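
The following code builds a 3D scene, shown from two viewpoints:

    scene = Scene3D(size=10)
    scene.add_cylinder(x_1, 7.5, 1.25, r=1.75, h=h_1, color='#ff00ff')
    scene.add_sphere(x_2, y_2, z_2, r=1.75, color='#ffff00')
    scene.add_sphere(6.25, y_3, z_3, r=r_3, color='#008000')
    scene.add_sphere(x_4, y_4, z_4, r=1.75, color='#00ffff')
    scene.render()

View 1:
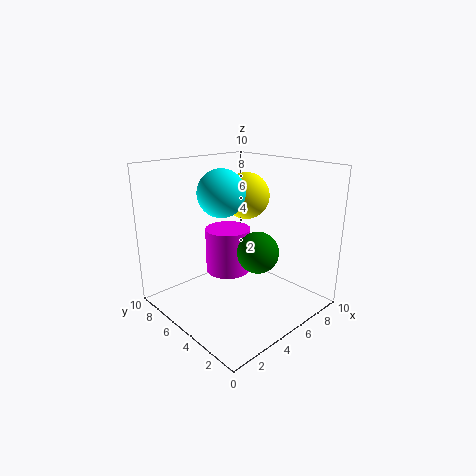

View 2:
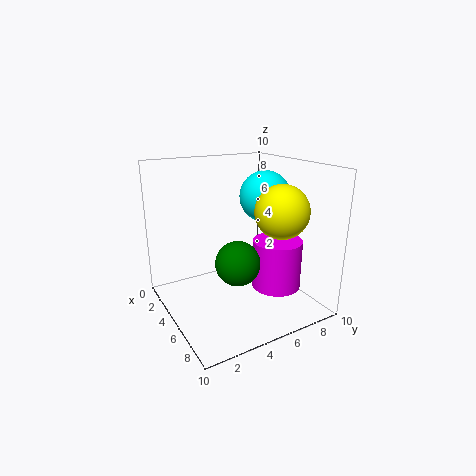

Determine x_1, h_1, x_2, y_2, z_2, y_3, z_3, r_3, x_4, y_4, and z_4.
x_1 = 6.25, h_1 = 3.5, x_2 = 7.5, y_2 = 6.75, z_2 = 7.25, y_3 = 4.25, z_3 = 3.75, r_3 = 1.5, x_4 = 5.25, y_4 = 7, z_4 = 7.75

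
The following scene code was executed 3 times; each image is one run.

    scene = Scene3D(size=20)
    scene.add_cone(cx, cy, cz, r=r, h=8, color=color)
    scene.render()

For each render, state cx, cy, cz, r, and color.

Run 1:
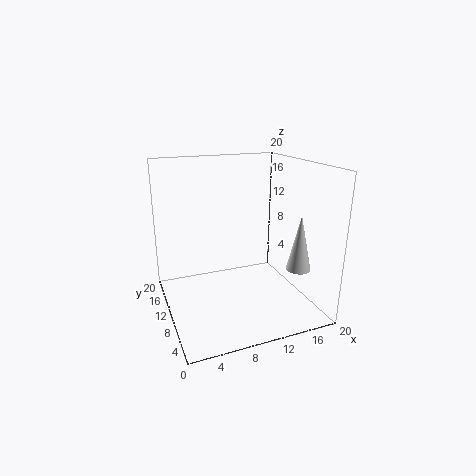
cx = 18; cy = 6.75; cz = 5.25; r = 1.75; color = 'lightgray'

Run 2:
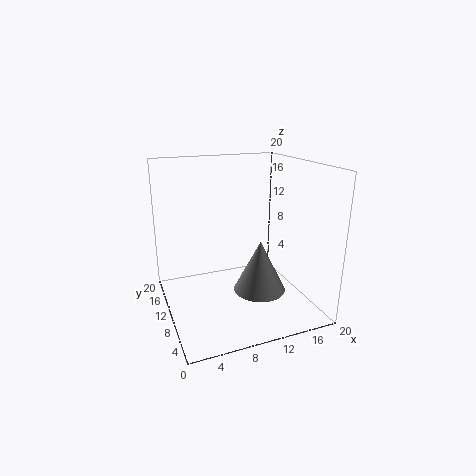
cx = 14.25; cy = 11.5; cz = 0.25; r = 4; color = 'gray'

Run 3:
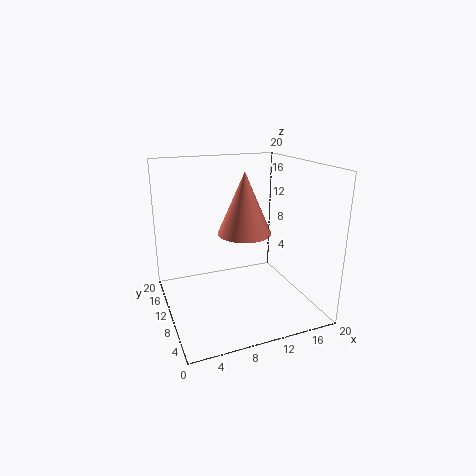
cx = 10; cy = 7.75; cz = 11.5; r = 3.5; color = 'salmon'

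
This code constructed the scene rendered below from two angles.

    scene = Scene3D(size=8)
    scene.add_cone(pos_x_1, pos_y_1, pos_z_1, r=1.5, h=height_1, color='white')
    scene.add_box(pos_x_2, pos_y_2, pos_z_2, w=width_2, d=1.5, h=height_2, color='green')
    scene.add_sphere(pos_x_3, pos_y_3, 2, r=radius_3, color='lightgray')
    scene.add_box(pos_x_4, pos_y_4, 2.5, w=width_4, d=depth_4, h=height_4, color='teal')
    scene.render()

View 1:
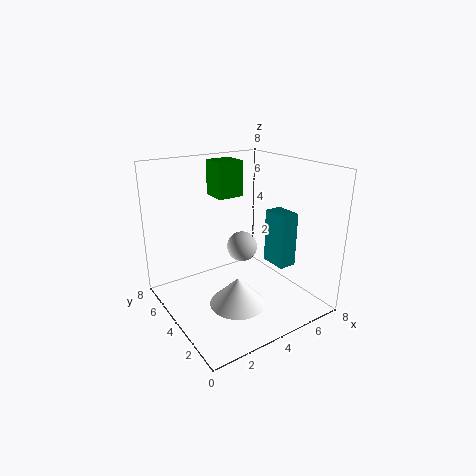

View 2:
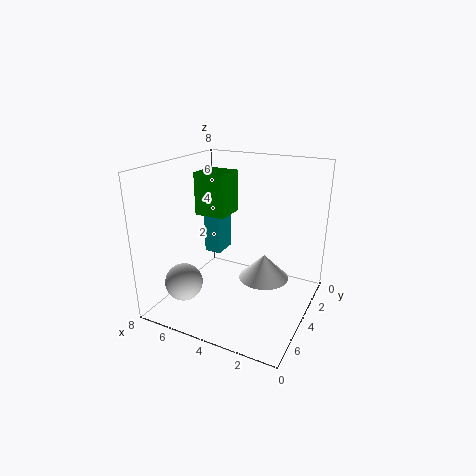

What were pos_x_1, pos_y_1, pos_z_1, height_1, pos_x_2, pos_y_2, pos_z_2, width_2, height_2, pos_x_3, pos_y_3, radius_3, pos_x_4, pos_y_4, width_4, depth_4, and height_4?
pos_x_1 = 3, pos_y_1 = 2.5, pos_z_1 = 1, height_1 = 1.5, pos_x_2 = 3.5, pos_y_2 = 5, pos_z_2 = 6, width_2 = 1.5, height_2 = 2, pos_x_3 = 6, pos_y_3 = 6.5, radius_3 = 1, pos_x_4 = 5.5, pos_y_4 = 2, width_4 = 1, depth_4 = 1.5, height_4 = 3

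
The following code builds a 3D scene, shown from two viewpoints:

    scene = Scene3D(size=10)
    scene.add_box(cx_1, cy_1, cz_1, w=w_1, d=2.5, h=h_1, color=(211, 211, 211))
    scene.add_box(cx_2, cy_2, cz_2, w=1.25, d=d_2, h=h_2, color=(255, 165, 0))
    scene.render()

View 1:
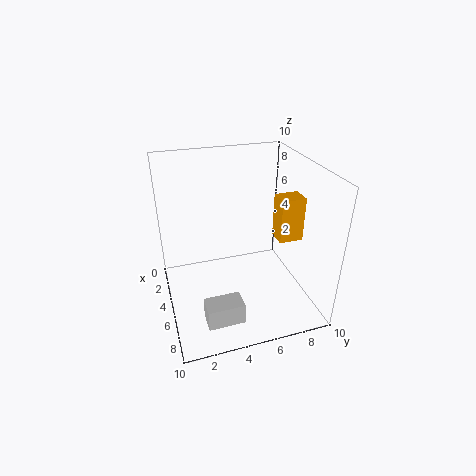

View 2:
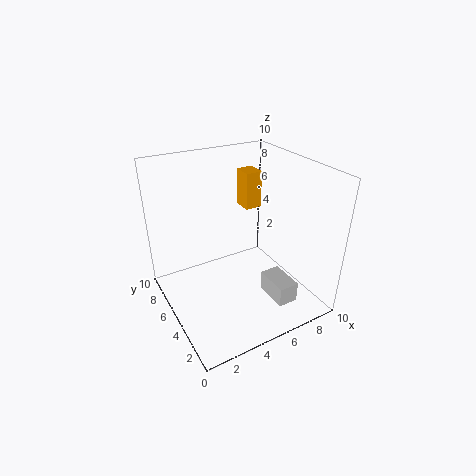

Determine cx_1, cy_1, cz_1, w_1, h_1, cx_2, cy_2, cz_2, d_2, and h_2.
cx_1 = 6.75; cy_1 = 2; cz_1 = 0.25; w_1 = 1.5; h_1 = 1.5; cx_2 = 6.75; cy_2 = 6.75; cz_2 = 6; d_2 = 1.5; h_2 = 2.75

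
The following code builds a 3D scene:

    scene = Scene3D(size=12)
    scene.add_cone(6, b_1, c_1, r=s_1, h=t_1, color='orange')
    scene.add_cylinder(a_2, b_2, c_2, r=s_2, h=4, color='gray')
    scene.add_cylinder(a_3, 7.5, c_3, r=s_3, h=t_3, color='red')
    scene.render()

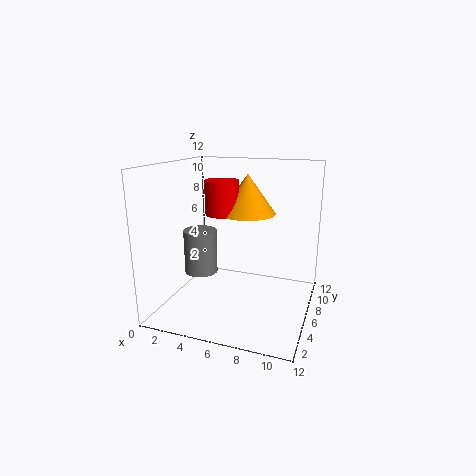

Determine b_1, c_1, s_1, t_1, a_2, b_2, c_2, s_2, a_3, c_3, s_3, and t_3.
b_1 = 8.5; c_1 = 7.5; s_1 = 2.5; t_1 = 3.5; a_2 = 2; b_2 = 7; c_2 = 2; s_2 = 1.5; a_3 = 4; c_3 = 7.5; s_3 = 1.5; t_3 = 3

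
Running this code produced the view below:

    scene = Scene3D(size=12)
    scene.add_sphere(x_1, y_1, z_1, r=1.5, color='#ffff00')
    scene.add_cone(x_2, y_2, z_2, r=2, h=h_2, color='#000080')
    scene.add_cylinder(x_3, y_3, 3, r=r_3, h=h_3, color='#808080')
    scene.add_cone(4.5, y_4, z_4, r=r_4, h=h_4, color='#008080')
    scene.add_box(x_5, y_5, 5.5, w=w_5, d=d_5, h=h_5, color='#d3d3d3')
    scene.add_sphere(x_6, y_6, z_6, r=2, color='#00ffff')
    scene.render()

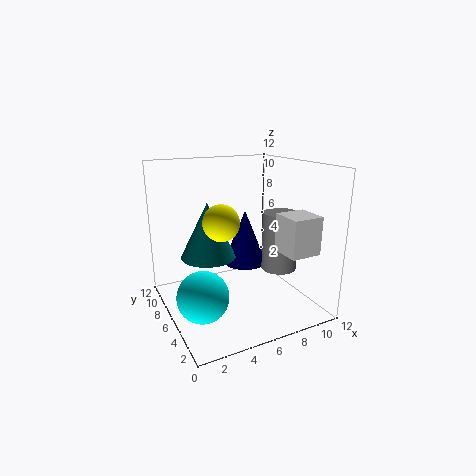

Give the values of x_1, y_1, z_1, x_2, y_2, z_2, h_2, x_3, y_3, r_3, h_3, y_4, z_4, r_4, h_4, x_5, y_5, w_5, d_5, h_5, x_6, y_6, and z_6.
x_1 = 4.5, y_1 = 6, z_1 = 7.5, x_2 = 8, y_2 = 8.5, z_2 = 2.5, h_2 = 5, x_3 = 9.5, y_3 = 5, r_3 = 1.5, h_3 = 5, y_4 = 9, z_4 = 3.5, r_4 = 2.5, h_4 = 5, x_5 = 8, y_5 = 1, w_5 = 2.5, d_5 = 2.5, h_5 = 3, x_6 = 2, y_6 = 4, z_6 = 2.5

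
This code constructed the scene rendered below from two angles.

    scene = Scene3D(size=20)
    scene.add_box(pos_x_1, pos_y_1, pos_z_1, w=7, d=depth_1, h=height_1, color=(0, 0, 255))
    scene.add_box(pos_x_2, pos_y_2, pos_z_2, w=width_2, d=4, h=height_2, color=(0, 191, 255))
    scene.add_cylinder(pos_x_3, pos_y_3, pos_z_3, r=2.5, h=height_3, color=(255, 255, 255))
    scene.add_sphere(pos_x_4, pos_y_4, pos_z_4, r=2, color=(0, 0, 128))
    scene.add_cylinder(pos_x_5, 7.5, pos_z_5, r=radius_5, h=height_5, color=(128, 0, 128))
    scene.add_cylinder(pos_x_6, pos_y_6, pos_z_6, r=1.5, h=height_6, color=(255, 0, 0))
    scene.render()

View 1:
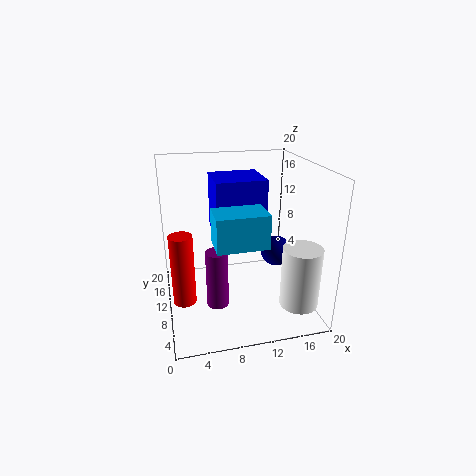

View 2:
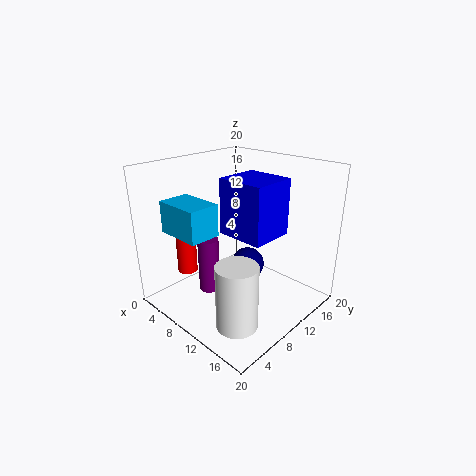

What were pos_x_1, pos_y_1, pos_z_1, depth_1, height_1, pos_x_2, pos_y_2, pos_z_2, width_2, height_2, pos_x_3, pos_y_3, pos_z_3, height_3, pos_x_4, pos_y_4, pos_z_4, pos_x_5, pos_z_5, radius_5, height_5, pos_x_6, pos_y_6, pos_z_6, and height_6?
pos_x_1 = 7
pos_y_1 = 9.5
pos_z_1 = 10
depth_1 = 6.5
height_1 = 8
pos_x_2 = 5.5
pos_y_2 = 1
pos_z_2 = 12.5
width_2 = 6
height_2 = 4
pos_x_3 = 16.5
pos_y_3 = 3
pos_z_3 = 3
height_3 = 8
pos_x_4 = 14.5
pos_y_4 = 7
pos_z_4 = 9
pos_x_5 = 6.5
pos_z_5 = 1.5
radius_5 = 1.5
height_5 = 8
pos_x_6 = 2
pos_y_6 = 7
pos_z_6 = 3
height_6 = 9.5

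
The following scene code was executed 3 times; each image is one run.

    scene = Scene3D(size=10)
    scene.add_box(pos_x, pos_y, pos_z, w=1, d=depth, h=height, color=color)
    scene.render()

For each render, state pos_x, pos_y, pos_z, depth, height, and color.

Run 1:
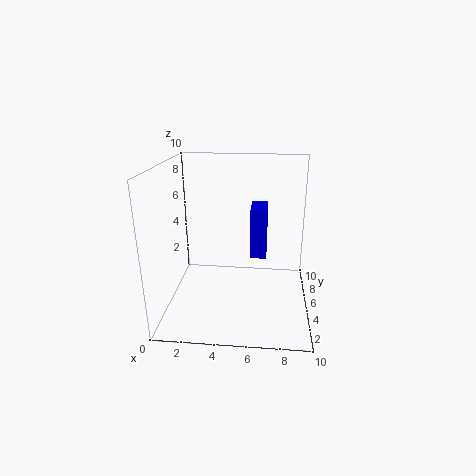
pos_x = 6, pos_y = 2, pos_z = 5, depth = 2, height = 3, color = 'blue'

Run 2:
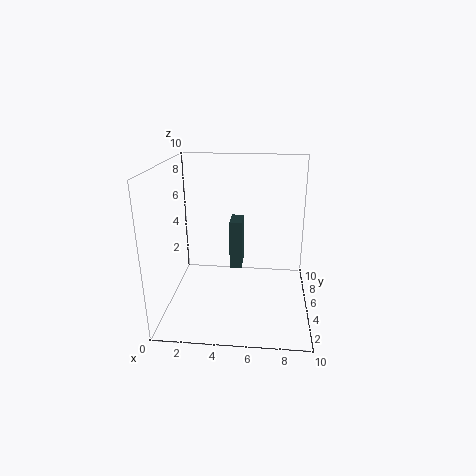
pos_x = 4, pos_y = 8, pos_z = 1, depth = 2, height = 4, color = 'darkslategray'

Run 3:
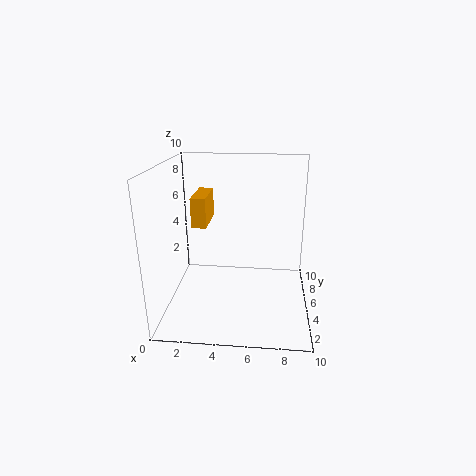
pos_x = 2, pos_y = 4, pos_z = 6, depth = 3, height = 2, color = 'orange'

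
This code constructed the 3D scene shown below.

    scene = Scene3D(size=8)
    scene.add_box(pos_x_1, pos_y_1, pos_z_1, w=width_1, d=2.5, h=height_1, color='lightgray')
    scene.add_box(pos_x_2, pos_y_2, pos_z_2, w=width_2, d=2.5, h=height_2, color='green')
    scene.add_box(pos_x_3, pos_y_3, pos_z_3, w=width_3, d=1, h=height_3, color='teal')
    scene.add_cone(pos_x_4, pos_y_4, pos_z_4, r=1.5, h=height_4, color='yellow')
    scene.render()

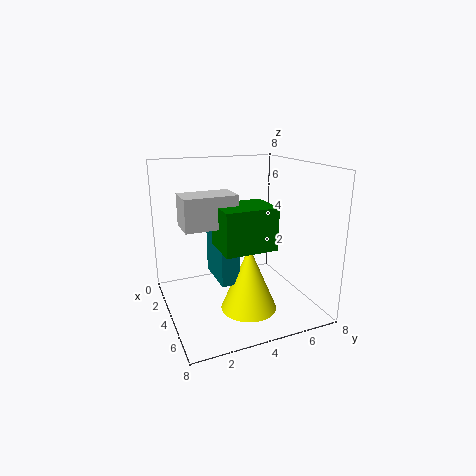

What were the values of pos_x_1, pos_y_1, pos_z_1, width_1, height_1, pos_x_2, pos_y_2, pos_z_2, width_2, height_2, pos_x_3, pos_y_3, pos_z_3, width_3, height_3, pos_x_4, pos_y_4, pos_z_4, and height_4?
pos_x_1 = 5
pos_y_1 = 0.5
pos_z_1 = 5.5
width_1 = 1.5
height_1 = 1.5
pos_x_2 = 5.5
pos_y_2 = 2
pos_z_2 = 4.5
width_2 = 2
height_2 = 2
pos_x_3 = 3
pos_y_3 = 2.5
pos_z_3 = 2
width_3 = 2.5
height_3 = 3
pos_x_4 = 5.5
pos_y_4 = 4
pos_z_4 = 0.5
height_4 = 3.5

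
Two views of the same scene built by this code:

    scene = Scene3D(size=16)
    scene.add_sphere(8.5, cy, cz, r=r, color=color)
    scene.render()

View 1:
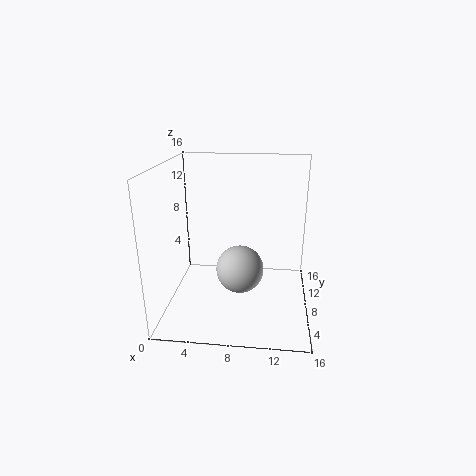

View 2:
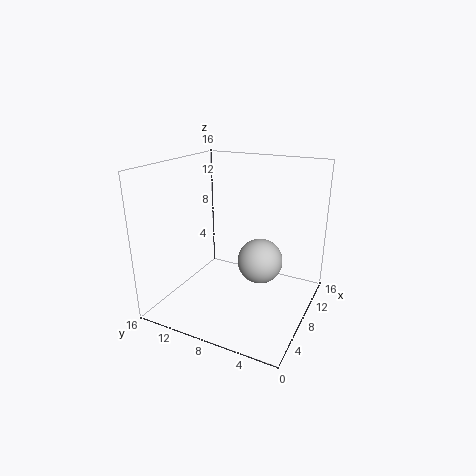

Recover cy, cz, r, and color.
cy = 5.5; cz = 5.5; r = 2.5; color = 'lightgray'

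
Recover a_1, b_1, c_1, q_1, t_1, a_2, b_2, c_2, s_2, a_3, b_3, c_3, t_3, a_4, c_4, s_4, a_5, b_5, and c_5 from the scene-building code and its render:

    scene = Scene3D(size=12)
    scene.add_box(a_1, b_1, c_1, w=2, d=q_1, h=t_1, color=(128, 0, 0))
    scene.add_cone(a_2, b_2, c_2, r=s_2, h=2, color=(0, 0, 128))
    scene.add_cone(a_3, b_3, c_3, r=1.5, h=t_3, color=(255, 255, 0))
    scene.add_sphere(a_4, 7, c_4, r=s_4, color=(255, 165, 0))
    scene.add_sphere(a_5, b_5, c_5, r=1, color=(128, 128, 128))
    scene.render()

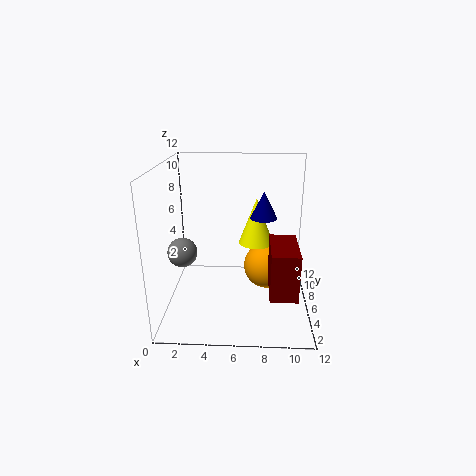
a_1 = 8.5, b_1 = 0.5, c_1 = 3.5, q_1 = 4, t_1 = 3.5, a_2 = 8, b_2 = 4, c_2 = 8.5, s_2 = 1, a_3 = 7.5, b_3 = 7.5, c_3 = 5, t_3 = 4, a_4 = 8.5, c_4 = 3, s_4 = 2, a_5 = 2.5, b_5 = 1, c_5 = 7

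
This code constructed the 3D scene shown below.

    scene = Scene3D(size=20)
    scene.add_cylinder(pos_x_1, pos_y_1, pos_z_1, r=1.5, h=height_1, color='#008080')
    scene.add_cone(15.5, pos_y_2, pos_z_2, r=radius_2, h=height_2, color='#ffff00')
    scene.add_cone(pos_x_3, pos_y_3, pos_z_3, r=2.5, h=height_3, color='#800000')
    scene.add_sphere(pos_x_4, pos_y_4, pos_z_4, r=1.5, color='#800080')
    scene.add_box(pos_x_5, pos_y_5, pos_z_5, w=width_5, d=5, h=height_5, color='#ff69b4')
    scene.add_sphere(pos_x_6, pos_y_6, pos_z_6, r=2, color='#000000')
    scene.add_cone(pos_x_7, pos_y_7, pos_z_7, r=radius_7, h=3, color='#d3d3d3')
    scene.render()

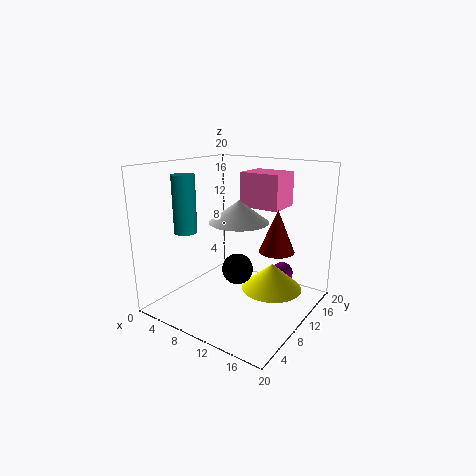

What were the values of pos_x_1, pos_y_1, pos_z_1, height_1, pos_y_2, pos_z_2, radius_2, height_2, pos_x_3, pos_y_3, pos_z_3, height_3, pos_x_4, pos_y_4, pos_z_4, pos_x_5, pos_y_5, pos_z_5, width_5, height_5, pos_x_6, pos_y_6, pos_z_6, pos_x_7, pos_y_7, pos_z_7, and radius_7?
pos_x_1 = 5.5; pos_y_1 = 4.5; pos_z_1 = 11.5; height_1 = 7.5; pos_y_2 = 10; pos_z_2 = 4; radius_2 = 4; height_2 = 3.5; pos_x_3 = 14.5; pos_y_3 = 13; pos_z_3 = 8; height_3 = 6; pos_x_4 = 15.5; pos_y_4 = 13; pos_z_4 = 5; pos_x_5 = 8; pos_y_5 = 13.5; pos_z_5 = 13.5; width_5 = 6; height_5 = 5; pos_x_6 = 12; pos_y_6 = 7; pos_z_6 = 7; pos_x_7 = 10.5; pos_y_7 = 9.5; pos_z_7 = 12.5; radius_7 = 4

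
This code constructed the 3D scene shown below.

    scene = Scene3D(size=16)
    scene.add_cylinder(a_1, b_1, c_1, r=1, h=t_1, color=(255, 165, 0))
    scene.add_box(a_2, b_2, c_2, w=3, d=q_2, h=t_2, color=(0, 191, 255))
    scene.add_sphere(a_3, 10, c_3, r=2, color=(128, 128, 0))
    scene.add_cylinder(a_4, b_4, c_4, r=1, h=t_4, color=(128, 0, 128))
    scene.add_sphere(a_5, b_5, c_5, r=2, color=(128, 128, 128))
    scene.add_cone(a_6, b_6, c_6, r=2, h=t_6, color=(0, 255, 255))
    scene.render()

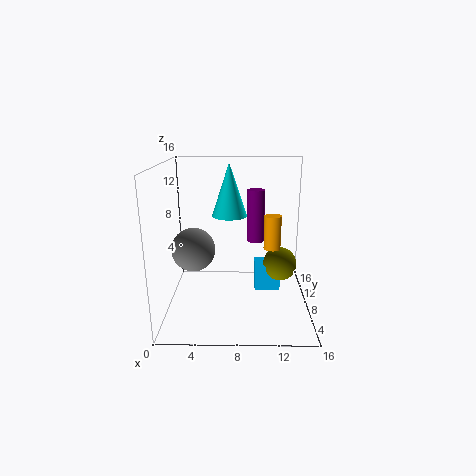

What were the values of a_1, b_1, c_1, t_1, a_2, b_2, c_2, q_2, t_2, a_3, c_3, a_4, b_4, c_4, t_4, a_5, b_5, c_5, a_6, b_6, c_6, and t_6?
a_1 = 12
b_1 = 10
c_1 = 6
t_1 = 4
a_2 = 10
b_2 = 9
c_2 = 1
q_2 = 3
t_2 = 3
a_3 = 13
c_3 = 4
a_4 = 10
b_4 = 10
c_4 = 7
t_4 = 6
a_5 = 4
b_5 = 2
c_5 = 9
a_6 = 7
b_6 = 10
c_6 = 10
t_6 = 6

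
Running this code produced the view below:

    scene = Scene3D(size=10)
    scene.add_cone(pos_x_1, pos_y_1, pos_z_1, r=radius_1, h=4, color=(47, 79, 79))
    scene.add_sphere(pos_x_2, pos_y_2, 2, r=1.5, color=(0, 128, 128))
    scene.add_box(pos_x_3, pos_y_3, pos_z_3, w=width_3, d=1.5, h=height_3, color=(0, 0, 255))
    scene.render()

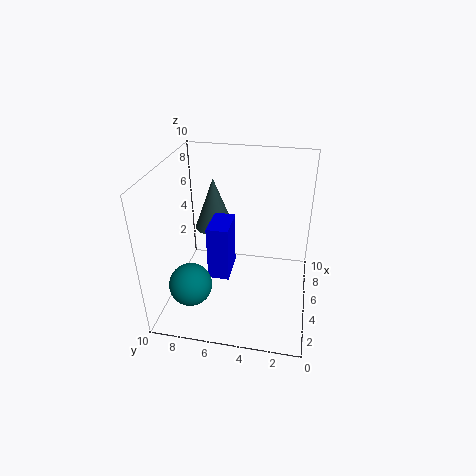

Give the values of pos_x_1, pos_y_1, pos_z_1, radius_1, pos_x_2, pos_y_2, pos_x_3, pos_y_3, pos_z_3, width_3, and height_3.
pos_x_1 = 8
pos_y_1 = 7.5
pos_z_1 = 4
radius_1 = 1.5
pos_x_2 = 3
pos_y_2 = 8
pos_x_3 = 4
pos_y_3 = 5.5
pos_z_3 = 2
width_3 = 2.5
height_3 = 4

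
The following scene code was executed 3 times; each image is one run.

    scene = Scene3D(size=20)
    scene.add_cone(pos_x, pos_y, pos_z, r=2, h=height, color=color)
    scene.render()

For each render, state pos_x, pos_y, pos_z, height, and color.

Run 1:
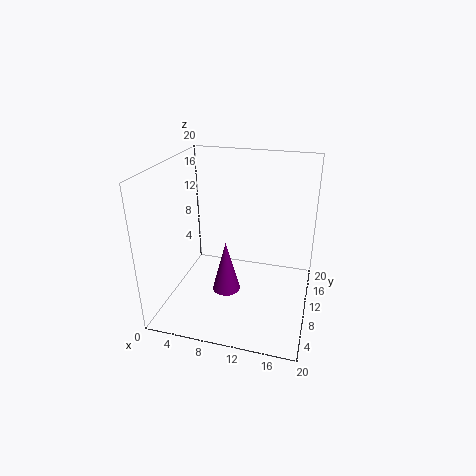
pos_x = 8.5; pos_y = 9; pos_z = 2; height = 7.5; color = 'purple'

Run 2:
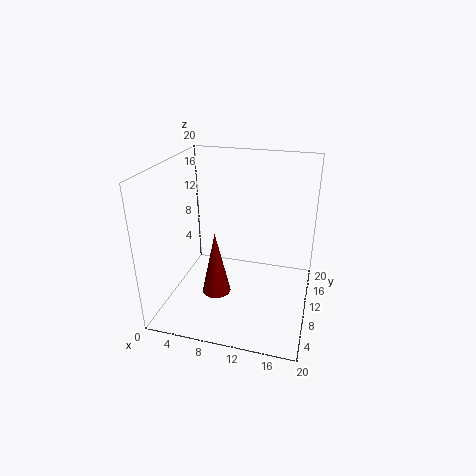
pos_x = 7.5; pos_y = 7.5; pos_z = 2.5; height = 9; color = 'maroon'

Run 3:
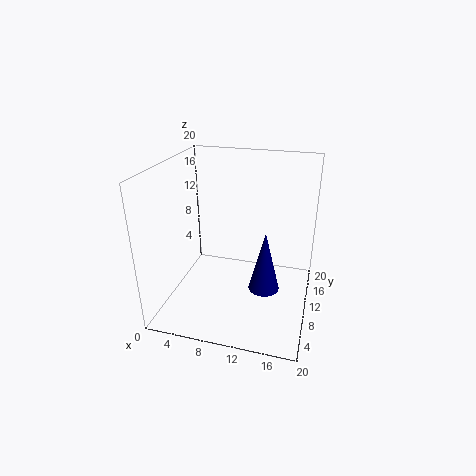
pos_x = 14.5; pos_y = 6.5; pos_z = 5; height = 8; color = 'navy'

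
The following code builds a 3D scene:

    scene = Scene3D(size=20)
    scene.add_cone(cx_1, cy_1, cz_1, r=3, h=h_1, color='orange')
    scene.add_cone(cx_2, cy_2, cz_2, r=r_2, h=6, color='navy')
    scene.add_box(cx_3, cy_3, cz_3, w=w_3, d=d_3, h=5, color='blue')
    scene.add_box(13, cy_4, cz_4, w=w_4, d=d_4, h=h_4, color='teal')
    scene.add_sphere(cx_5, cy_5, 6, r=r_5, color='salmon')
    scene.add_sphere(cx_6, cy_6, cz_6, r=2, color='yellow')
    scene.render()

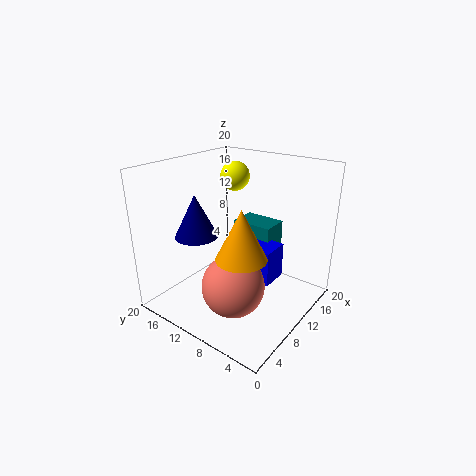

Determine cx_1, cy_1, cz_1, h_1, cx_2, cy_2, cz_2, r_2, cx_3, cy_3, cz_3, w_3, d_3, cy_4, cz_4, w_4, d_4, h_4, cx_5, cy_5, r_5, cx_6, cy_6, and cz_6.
cx_1 = 4; cy_1 = 5; cz_1 = 11; h_1 = 6; cx_2 = 7; cy_2 = 15; cz_2 = 10; r_2 = 3; cx_3 = 10; cy_3 = 5; cz_3 = 4; w_3 = 4; d_3 = 6; cy_4 = 7; cz_4 = 6; w_4 = 4; d_4 = 6; h_4 = 5; cx_5 = 5; cy_5 = 7; r_5 = 4; cx_6 = 12; cy_6 = 12; cz_6 = 18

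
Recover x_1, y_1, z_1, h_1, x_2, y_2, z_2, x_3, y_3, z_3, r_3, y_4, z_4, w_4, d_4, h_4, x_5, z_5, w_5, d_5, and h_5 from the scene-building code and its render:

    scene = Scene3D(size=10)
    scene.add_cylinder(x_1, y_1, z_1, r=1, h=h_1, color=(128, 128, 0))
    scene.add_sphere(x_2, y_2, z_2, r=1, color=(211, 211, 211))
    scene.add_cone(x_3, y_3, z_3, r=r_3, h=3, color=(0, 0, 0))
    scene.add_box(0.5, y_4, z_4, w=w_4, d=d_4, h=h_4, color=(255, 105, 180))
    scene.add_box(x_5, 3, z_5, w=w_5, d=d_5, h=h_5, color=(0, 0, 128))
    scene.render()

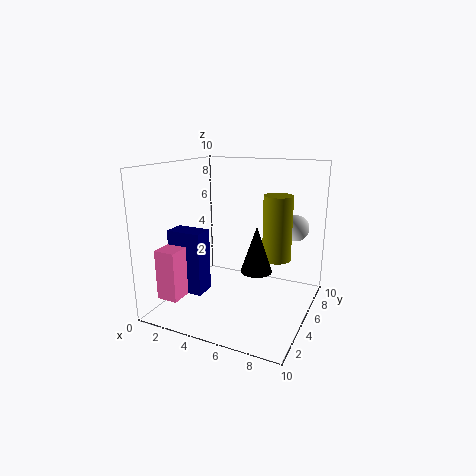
x_1 = 7.5; y_1 = 6; z_1 = 3.5; h_1 = 4.5; x_2 = 8; y_2 = 9; z_2 = 5; x_3 = 7; y_3 = 3.5; z_3 = 3.5; r_3 = 1; y_4 = 1.5; z_4 = 1; w_4 = 1.5; d_4 = 1.5; h_4 = 3.5; x_5 = 0.5; z_5 = 1; w_5 = 2.5; d_5 = 1.5; h_5 = 4.5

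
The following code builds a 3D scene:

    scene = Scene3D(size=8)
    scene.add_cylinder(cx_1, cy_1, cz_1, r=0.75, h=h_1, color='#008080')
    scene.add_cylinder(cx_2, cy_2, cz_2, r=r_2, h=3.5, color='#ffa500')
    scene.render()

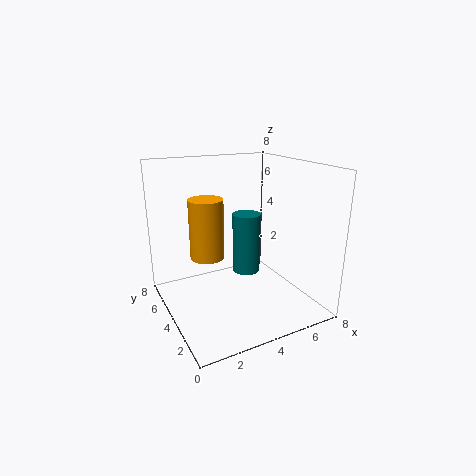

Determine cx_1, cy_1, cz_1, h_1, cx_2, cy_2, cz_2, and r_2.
cx_1 = 4.25, cy_1 = 3.5, cz_1 = 2.25, h_1 = 3.25, cx_2 = 2.75, cy_2 = 5.5, cz_2 = 2.5, r_2 = 1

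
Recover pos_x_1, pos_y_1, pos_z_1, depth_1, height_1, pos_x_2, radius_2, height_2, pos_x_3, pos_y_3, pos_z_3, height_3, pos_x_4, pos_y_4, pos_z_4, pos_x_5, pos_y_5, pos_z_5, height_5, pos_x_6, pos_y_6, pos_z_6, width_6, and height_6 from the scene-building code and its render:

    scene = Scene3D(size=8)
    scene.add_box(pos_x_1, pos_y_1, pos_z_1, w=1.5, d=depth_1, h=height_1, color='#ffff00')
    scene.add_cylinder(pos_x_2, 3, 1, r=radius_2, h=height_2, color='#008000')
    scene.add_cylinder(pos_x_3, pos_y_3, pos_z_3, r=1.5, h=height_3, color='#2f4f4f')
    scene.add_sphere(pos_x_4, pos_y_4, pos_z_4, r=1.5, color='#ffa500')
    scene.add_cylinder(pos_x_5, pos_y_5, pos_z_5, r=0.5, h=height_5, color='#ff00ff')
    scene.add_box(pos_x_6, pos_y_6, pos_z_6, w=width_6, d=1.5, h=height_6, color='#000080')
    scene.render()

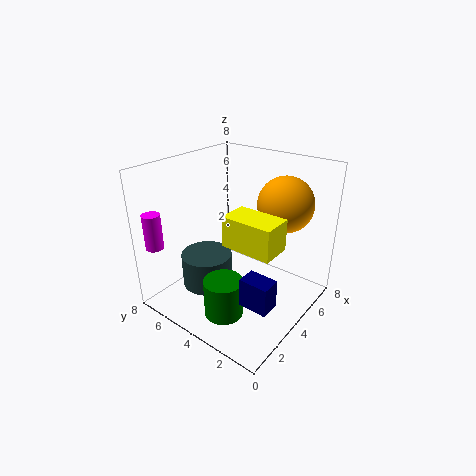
pos_x_1 = 1.5; pos_y_1 = 0.5; pos_z_1 = 5; depth_1 = 2.5; height_1 = 1.5; pos_x_2 = 1.5; radius_2 = 1; height_2 = 2; pos_x_3 = 3.5; pos_y_3 = 6; pos_z_3 = 0.5; height_3 = 2; pos_x_4 = 5.5; pos_y_4 = 2; pos_z_4 = 6; pos_x_5 = 1; pos_y_5 = 7.5; pos_z_5 = 3.5; height_5 = 2; pos_x_6 = 1.5; pos_y_6 = 0.5; pos_z_6 = 2; width_6 = 1; height_6 = 1.5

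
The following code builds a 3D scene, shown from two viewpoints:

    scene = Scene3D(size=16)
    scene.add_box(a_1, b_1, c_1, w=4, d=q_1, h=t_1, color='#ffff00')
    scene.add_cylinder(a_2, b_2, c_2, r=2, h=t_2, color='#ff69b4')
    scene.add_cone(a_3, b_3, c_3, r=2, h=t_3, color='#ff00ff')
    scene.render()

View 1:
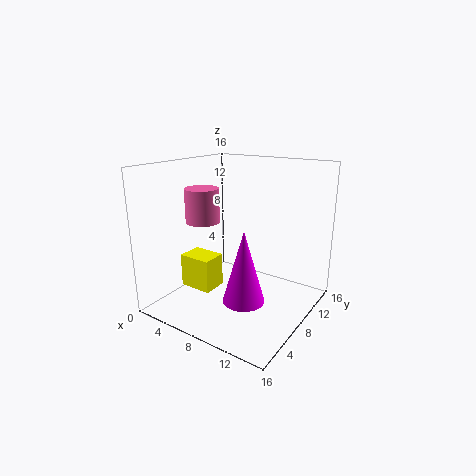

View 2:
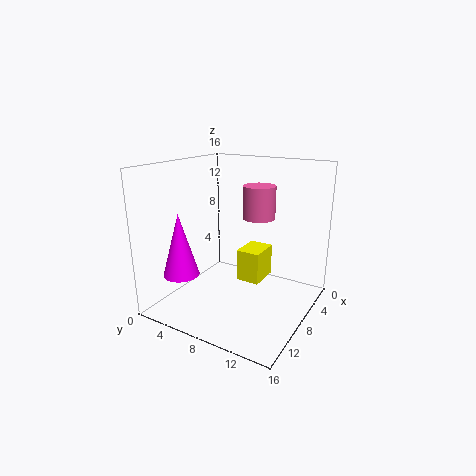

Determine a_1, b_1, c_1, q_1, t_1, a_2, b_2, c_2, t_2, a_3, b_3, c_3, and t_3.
a_1 = 1; b_1 = 6; c_1 = 1; q_1 = 3; t_1 = 4; a_2 = 3; b_2 = 8; c_2 = 9; t_2 = 4; a_3 = 12; b_3 = 3; c_3 = 4; t_3 = 7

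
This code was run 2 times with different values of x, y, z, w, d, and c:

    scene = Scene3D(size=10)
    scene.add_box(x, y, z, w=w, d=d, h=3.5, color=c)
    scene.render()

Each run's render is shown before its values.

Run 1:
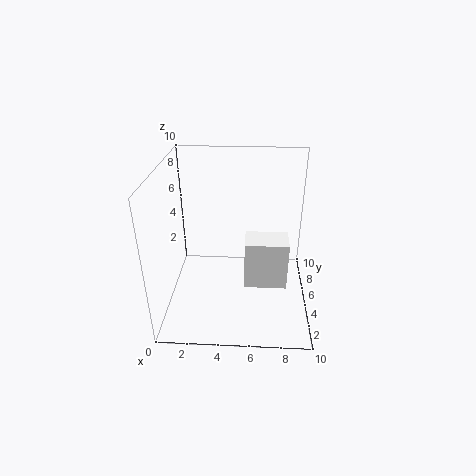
x = 5.5
y = 4
z = 1.5
w = 3
d = 2
c = 'white'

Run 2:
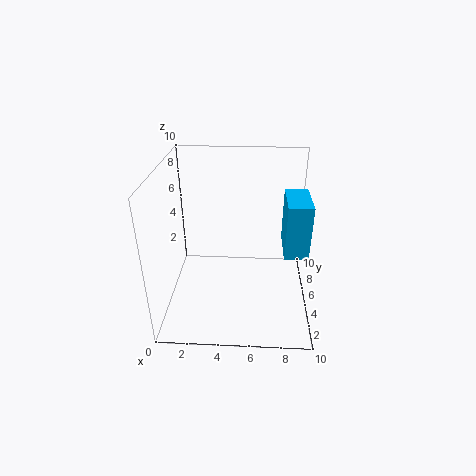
x = 8
y = 2.5
z = 5
w = 1.5
d = 3
c = 'deepskyblue'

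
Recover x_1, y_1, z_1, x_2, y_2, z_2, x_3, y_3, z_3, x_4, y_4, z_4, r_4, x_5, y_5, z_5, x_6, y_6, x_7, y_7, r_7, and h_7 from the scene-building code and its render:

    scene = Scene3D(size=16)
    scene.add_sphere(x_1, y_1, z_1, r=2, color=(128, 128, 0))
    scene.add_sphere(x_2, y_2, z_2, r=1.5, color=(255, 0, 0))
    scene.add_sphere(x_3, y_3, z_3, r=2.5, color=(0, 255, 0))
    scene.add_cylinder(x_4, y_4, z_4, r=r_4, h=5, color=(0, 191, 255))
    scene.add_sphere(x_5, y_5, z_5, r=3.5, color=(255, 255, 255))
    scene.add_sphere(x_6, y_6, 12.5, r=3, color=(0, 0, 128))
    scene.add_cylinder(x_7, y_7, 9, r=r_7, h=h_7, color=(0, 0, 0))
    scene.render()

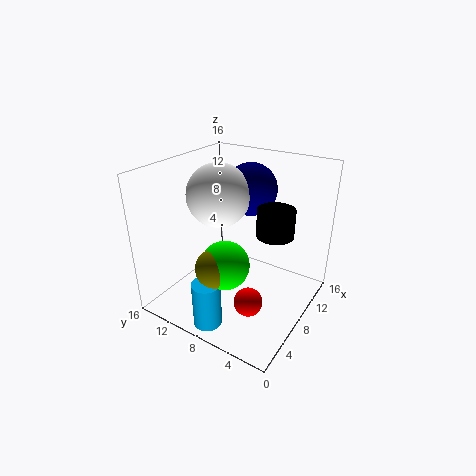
x_1 = 3; y_1 = 7.5; z_1 = 7; x_2 = 4.5; y_2 = 4.5; z_2 = 3; x_3 = 4; y_3 = 7; z_3 = 7; x_4 = 2; y_4 = 8; z_4 = 0.5; r_4 = 1.5; x_5 = 8; y_5 = 10.5; z_5 = 12.5; x_6 = 11.5; y_6 = 8.5; x_7 = 9; y_7 = 4; r_7 = 2; h_7 = 3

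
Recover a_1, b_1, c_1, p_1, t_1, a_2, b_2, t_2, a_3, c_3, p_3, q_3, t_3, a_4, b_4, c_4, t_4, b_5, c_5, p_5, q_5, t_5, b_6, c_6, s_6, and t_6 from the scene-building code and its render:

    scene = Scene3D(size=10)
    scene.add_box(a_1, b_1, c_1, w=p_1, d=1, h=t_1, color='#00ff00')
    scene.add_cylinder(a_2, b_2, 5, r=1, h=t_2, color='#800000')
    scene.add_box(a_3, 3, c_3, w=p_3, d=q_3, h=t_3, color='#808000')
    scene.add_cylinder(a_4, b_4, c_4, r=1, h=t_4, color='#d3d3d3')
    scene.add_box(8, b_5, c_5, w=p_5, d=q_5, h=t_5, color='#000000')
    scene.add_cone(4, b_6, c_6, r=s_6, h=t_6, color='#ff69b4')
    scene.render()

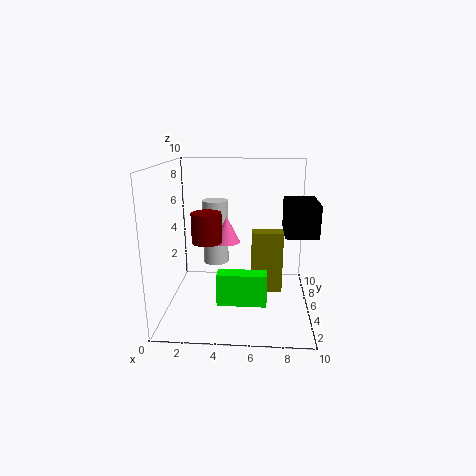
a_1 = 4; b_1 = 1; c_1 = 2; p_1 = 3; t_1 = 2; a_2 = 3; b_2 = 4; t_2 = 2; a_3 = 6; c_3 = 2; p_3 = 2; q_3 = 1; t_3 = 4; a_4 = 3; b_4 = 8; c_4 = 2; t_4 = 5; b_5 = 2; c_5 = 6; p_5 = 2; q_5 = 3; t_5 = 2; b_6 = 7; c_6 = 4; s_6 = 1; t_6 = 2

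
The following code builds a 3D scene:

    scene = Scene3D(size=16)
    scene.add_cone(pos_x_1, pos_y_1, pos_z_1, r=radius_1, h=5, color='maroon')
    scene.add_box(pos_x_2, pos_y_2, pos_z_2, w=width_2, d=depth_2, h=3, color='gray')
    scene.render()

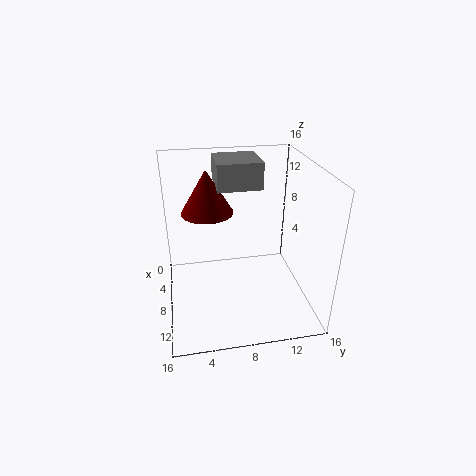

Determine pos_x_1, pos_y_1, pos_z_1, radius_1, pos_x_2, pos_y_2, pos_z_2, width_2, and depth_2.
pos_x_1 = 5; pos_y_1 = 5; pos_z_1 = 10; radius_1 = 3; pos_x_2 = 2; pos_y_2 = 6; pos_z_2 = 13; width_2 = 5; depth_2 = 5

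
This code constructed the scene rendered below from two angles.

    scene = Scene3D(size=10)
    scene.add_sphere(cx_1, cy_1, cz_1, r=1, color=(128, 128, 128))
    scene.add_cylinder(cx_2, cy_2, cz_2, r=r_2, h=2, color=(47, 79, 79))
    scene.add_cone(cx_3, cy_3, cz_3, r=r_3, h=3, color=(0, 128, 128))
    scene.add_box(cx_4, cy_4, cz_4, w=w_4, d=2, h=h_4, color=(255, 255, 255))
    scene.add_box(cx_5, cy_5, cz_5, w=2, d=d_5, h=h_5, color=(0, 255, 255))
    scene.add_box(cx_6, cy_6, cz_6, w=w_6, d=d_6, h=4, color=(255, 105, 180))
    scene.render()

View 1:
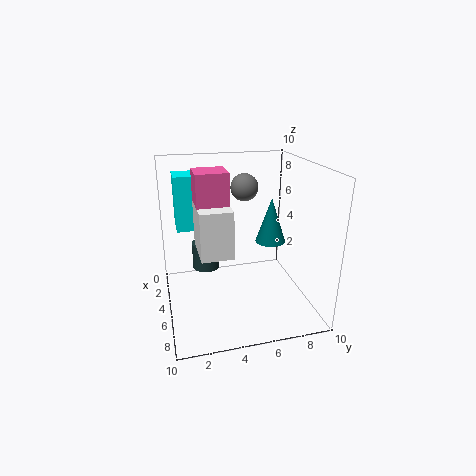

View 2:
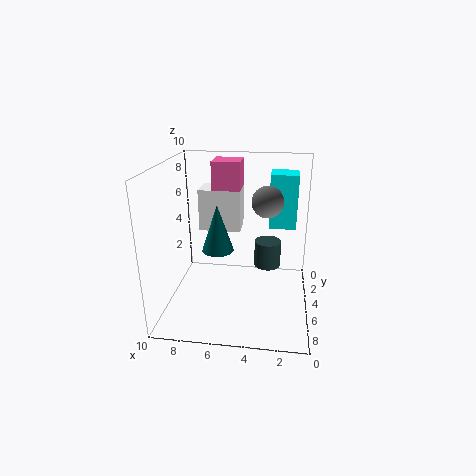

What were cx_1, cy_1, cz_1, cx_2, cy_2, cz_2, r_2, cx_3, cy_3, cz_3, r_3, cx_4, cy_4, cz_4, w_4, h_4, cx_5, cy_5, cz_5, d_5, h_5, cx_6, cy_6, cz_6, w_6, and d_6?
cx_1 = 3, cy_1 = 6, cz_1 = 8, cx_2 = 3, cy_2 = 3, cz_2 = 2, r_2 = 1, cx_3 = 6, cy_3 = 7, cz_3 = 5, r_3 = 1, cx_4 = 5, cy_4 = 2, cz_4 = 5, w_4 = 3, h_4 = 3, cx_5 = 1, cy_5 = 1, cz_5 = 5, d_5 = 2, h_5 = 4, cx_6 = 5, cy_6 = 2, cz_6 = 6, w_6 = 2, d_6 = 2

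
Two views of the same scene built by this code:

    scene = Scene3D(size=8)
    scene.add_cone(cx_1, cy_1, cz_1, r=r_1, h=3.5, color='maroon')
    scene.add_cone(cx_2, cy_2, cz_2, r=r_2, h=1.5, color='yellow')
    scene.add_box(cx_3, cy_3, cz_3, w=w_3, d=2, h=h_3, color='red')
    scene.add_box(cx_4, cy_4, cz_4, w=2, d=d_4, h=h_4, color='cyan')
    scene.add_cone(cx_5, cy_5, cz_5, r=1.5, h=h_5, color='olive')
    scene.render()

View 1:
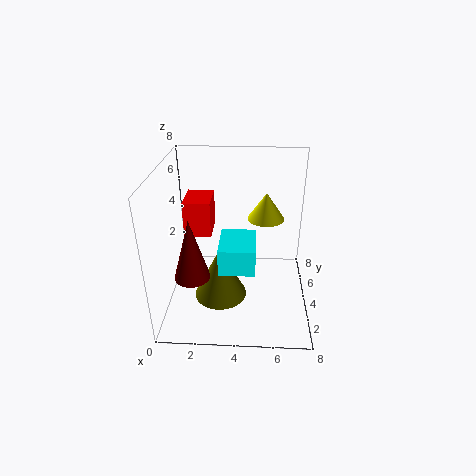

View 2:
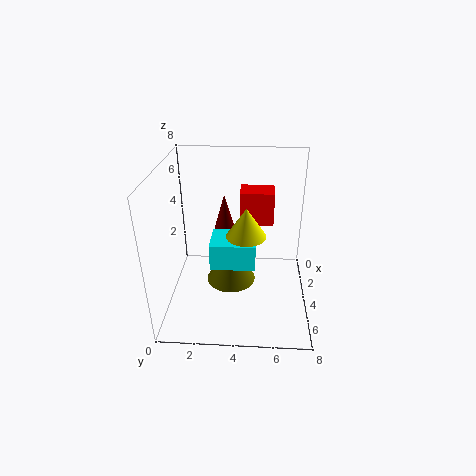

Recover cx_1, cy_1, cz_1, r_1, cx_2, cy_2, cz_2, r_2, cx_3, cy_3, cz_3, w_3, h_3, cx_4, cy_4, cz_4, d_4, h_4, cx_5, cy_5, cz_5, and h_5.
cx_1 = 1.5, cy_1 = 3, cz_1 = 2, r_1 = 1, cx_2 = 5.5, cy_2 = 4.5, cz_2 = 5, r_2 = 1, cx_3 = 1, cy_3 = 4, cz_3 = 4, w_3 = 1.5, h_3 = 2, cx_4 = 3, cy_4 = 2.5, cz_4 = 2.5, d_4 = 2.5, h_4 = 1.5, cx_5 = 3, cy_5 = 3.5, cz_5 = 0.5, h_5 = 3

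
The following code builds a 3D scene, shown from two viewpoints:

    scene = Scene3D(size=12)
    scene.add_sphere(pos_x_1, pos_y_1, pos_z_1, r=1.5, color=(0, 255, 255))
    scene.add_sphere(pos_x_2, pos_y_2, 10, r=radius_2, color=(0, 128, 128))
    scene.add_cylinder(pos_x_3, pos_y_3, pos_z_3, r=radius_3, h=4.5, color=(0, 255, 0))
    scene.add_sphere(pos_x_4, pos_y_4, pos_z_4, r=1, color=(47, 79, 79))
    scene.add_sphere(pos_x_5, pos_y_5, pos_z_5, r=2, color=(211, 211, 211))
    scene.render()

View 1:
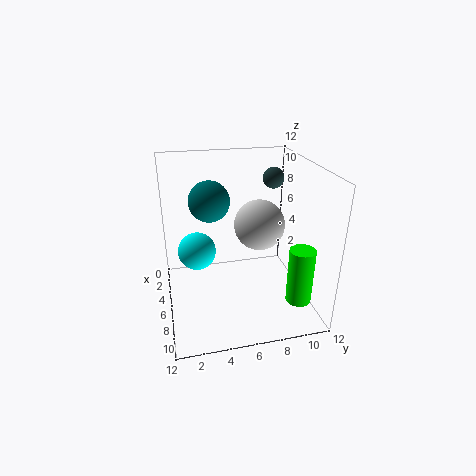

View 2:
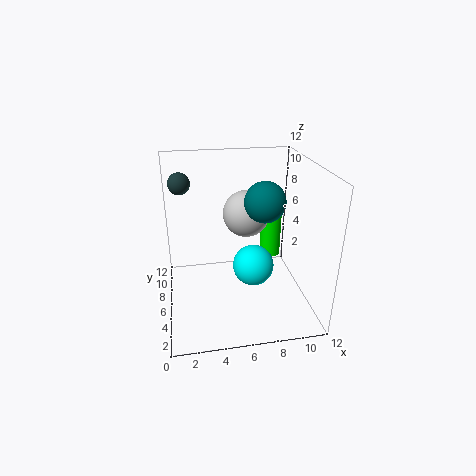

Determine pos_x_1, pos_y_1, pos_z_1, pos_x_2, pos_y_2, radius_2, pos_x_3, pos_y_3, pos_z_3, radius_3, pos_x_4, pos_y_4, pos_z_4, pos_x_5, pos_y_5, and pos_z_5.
pos_x_1 = 6.5, pos_y_1 = 2.5, pos_z_1 = 5.5, pos_x_2 = 7.5, pos_y_2 = 3.5, radius_2 = 1.5, pos_x_3 = 10, pos_y_3 = 10, pos_z_3 = 2, radius_3 = 1, pos_x_4 = 1.5, pos_y_4 = 10.5, pos_z_4 = 9.5, pos_x_5 = 7, pos_y_5 = 7.5, pos_z_5 = 7.5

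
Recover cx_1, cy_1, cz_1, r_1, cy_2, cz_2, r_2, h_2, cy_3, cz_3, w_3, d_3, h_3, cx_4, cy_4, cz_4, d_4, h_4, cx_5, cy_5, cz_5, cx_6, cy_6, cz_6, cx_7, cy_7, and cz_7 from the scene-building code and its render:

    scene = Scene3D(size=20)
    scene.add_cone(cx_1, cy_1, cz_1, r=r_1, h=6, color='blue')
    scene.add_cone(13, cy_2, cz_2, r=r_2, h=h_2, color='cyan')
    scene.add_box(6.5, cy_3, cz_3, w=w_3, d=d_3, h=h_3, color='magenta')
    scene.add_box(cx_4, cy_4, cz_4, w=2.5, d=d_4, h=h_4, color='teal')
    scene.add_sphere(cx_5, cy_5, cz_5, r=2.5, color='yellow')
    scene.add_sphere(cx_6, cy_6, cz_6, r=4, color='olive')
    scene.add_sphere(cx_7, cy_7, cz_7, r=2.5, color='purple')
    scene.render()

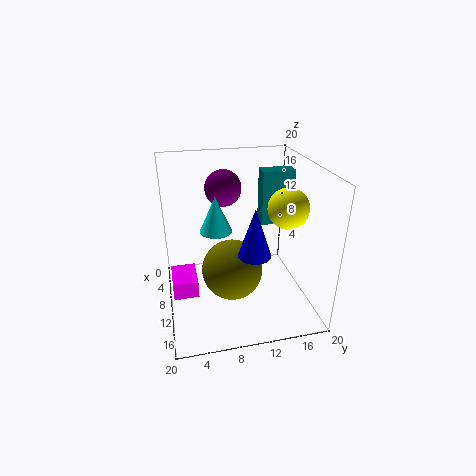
cx_1 = 16.5, cy_1 = 10.5, cz_1 = 11, r_1 = 2, cy_2 = 6.5, cz_2 = 13, r_2 = 2, h_2 = 4.5, cy_3 = 0.5, cz_3 = 2, w_3 = 5, d_3 = 3.5, h_3 = 2.5, cx_4 = 2.5, cy_4 = 15, cz_4 = 9, d_4 = 5, h_4 = 8.5, cx_5 = 15, cy_5 = 15, cz_5 = 16, cx_6 = 13, cy_6 = 8.5, cz_6 = 7, cx_7 = 7.5, cy_7 = 8.5, cz_7 = 16.5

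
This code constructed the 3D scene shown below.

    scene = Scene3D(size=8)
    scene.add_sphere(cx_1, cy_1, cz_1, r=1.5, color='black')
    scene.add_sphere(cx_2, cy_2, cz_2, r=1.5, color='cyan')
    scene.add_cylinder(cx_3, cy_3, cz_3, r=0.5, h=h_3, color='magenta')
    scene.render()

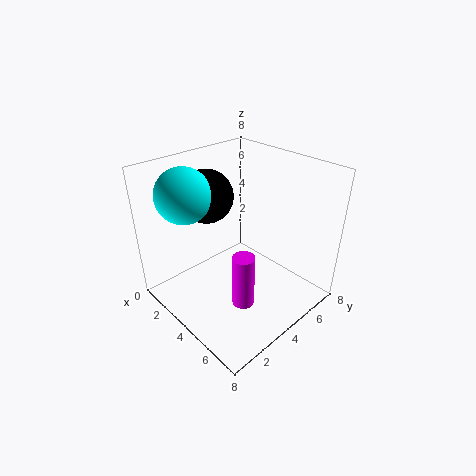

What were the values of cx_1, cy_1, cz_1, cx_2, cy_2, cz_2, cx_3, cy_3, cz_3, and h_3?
cx_1 = 2, cy_1 = 3.5, cz_1 = 6, cx_2 = 2, cy_2 = 2, cz_2 = 6.5, cx_3 = 7, cy_3 = 1.5, cz_3 = 3, h_3 = 2.5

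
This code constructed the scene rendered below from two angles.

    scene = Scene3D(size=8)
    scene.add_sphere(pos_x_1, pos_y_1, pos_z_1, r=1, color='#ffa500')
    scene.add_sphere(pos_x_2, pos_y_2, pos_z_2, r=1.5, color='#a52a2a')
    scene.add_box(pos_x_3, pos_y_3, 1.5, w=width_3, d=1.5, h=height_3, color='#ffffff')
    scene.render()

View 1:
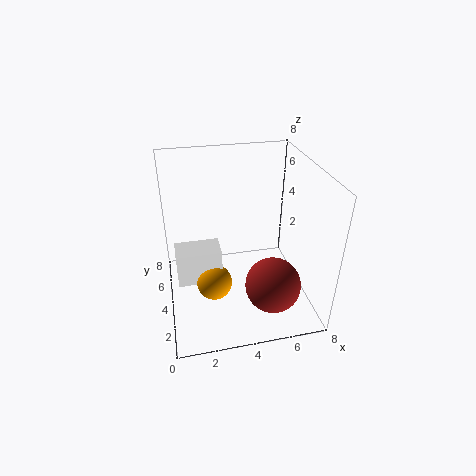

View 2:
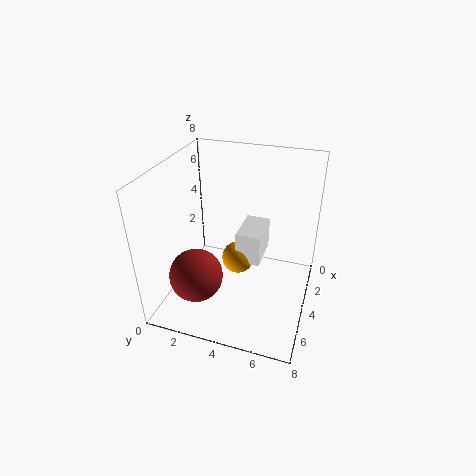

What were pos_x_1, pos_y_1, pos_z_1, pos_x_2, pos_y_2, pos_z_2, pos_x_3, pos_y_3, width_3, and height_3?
pos_x_1 = 2.5; pos_y_1 = 3.5; pos_z_1 = 1.5; pos_x_2 = 5.5; pos_y_2 = 2; pos_z_2 = 2; pos_x_3 = 0.5; pos_y_3 = 3.5; width_3 = 2.5; height_3 = 2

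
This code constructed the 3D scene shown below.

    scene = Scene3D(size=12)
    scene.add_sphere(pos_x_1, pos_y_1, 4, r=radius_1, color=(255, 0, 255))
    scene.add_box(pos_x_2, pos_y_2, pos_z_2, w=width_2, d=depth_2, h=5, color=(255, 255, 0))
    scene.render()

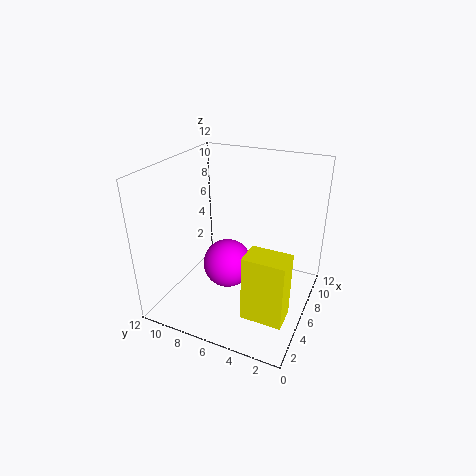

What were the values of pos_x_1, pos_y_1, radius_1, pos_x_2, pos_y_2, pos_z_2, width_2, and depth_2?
pos_x_1 = 5, pos_y_1 = 6.5, radius_1 = 2, pos_x_2 = 1, pos_y_2 = 0.5, pos_z_2 = 2.5, width_2 = 2, depth_2 = 3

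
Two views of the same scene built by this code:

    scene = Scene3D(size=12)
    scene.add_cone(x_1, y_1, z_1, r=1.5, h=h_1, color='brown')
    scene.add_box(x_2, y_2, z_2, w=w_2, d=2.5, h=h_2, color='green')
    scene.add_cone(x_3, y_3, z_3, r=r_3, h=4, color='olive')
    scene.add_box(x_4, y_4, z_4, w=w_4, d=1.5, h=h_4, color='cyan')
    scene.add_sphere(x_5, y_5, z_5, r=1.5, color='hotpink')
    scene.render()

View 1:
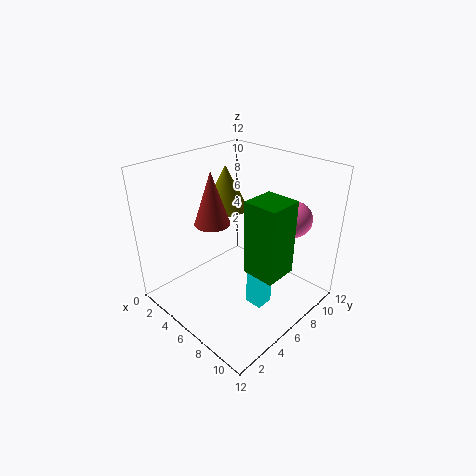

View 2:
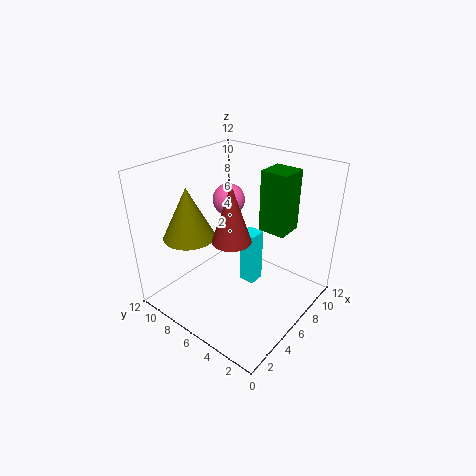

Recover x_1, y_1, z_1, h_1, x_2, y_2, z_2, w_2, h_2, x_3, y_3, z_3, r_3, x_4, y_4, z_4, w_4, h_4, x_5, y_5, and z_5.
x_1 = 4, y_1 = 5, z_1 = 7, h_1 = 4.5, x_2 = 9, y_2 = 3.5, z_2 = 5.5, w_2 = 2.5, h_2 = 5.5, x_3 = 2.5, y_3 = 8, z_3 = 7, r_3 = 2, x_4 = 7.5, y_4 = 5.5, z_4 = 0.5, w_4 = 1.5, h_4 = 5, x_5 = 9, y_5 = 9.5, z_5 = 7.5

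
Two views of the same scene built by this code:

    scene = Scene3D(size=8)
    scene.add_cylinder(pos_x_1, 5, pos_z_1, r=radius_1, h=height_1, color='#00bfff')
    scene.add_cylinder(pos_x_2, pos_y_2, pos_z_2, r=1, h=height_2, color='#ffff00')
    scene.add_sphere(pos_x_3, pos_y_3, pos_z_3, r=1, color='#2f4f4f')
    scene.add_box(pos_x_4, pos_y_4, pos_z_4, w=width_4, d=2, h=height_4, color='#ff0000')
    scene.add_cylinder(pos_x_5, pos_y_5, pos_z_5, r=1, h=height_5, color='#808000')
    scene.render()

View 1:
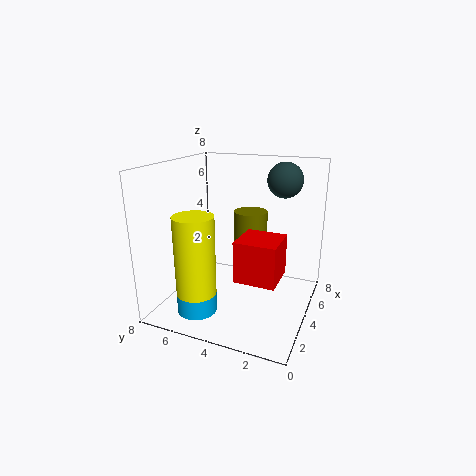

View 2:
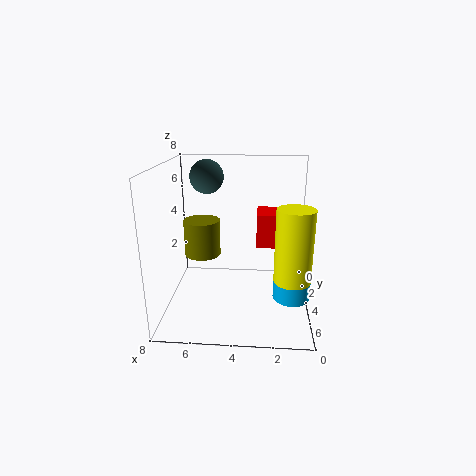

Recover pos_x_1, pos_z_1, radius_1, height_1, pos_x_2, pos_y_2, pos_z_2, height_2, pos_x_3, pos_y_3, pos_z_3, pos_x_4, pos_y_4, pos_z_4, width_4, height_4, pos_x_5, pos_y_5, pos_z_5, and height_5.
pos_x_1 = 1, pos_z_1 = 1, radius_1 = 1, height_1 = 1, pos_x_2 = 1, pos_y_2 = 5, pos_z_2 = 2, height_2 = 4, pos_x_3 = 6, pos_y_3 = 2, pos_z_3 = 7, pos_x_4 = 1, pos_y_4 = 1, pos_z_4 = 3, width_4 = 2, height_4 = 2, pos_x_5 = 6, pos_y_5 = 4, pos_z_5 = 3, height_5 = 2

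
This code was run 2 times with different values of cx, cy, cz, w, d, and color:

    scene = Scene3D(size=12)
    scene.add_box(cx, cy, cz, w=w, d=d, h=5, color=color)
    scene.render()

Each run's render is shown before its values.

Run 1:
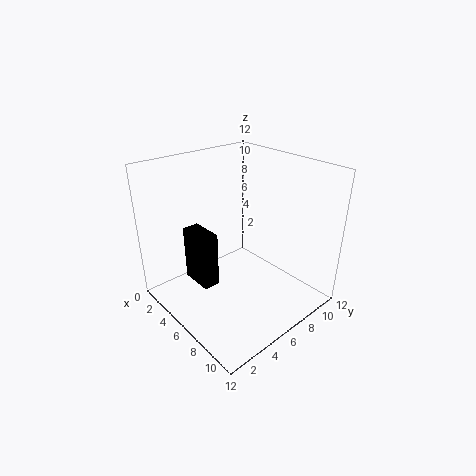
cx = 1.5, cy = 3.5, cz = 1, w = 3, d = 1.5, color = 'black'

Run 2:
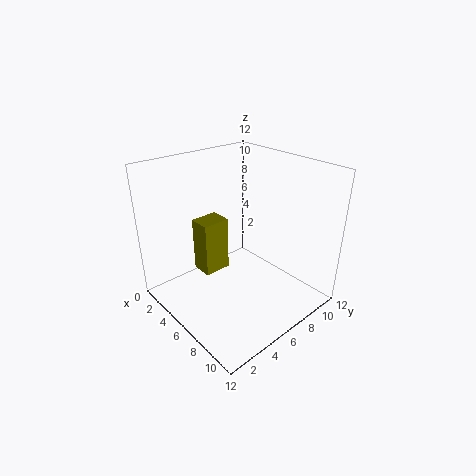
cx = 1.5, cy = 4.5, cz = 1.5, w = 2, d = 2.5, color = 'olive'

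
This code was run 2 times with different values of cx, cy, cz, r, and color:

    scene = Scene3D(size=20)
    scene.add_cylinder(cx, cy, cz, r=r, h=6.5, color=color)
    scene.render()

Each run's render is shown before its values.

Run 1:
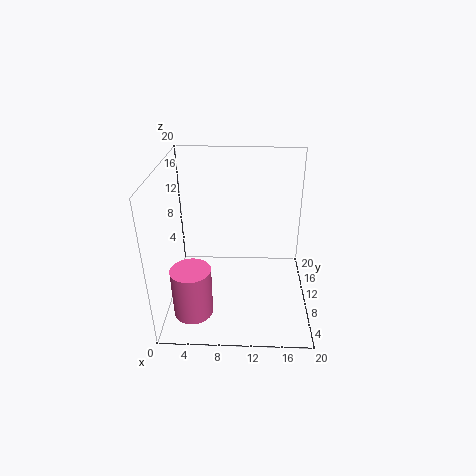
cx = 4.5, cy = 3, cz = 3, r = 2.5, color = 'hotpink'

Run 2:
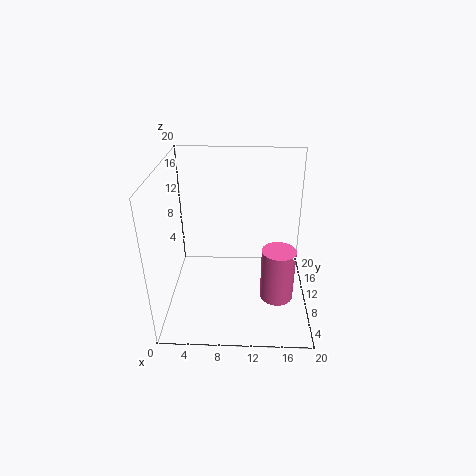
cx = 15, cy = 3, cz = 6, r = 2, color = 'hotpink'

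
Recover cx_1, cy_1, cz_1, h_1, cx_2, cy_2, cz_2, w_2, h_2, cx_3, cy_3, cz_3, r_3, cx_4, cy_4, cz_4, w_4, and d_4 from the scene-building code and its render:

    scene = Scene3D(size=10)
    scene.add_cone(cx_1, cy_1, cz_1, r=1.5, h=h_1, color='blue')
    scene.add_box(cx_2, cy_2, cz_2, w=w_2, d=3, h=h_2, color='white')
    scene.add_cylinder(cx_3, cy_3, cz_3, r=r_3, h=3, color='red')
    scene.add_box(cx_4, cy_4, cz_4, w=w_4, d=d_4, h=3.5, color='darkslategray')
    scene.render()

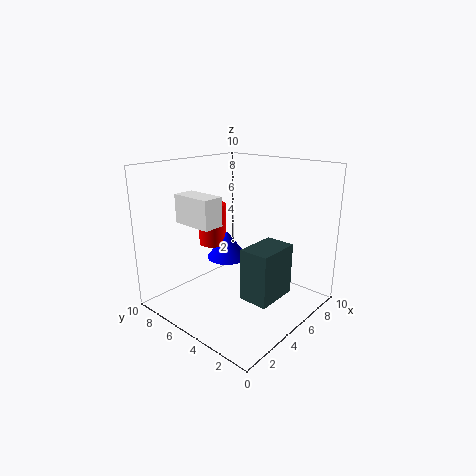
cx_1 = 5.5
cy_1 = 6.5
cz_1 = 3
h_1 = 2
cx_2 = 2.5
cy_2 = 5.5
cz_2 = 6
w_2 = 1.5
h_2 = 2
cx_3 = 5
cy_3 = 7.5
cz_3 = 4
r_3 = 1
cx_4 = 3.5
cy_4 = 1.5
cz_4 = 1.5
w_4 = 3
d_4 = 2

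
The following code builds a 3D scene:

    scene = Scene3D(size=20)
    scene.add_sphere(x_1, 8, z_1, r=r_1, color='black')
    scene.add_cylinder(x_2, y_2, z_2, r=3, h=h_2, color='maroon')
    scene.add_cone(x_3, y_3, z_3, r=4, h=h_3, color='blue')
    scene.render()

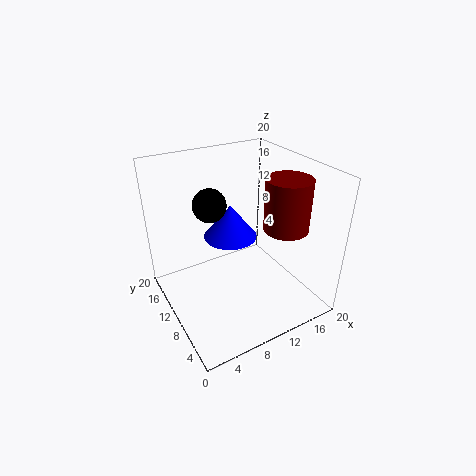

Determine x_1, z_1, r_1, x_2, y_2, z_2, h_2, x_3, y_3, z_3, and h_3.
x_1 = 5
z_1 = 17
r_1 = 2
x_2 = 15
y_2 = 6
z_2 = 12
h_2 = 7
x_3 = 11
y_3 = 14
z_3 = 8
h_3 = 5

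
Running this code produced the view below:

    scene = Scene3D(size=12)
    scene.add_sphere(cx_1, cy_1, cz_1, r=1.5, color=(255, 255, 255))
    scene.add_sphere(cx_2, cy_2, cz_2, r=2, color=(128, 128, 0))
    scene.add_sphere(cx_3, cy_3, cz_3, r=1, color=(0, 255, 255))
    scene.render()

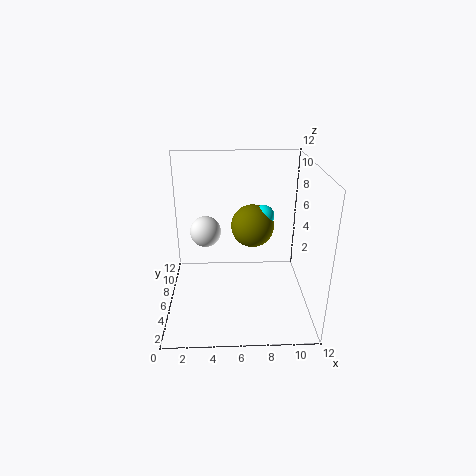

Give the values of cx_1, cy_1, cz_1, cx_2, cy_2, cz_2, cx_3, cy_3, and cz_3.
cx_1 = 3, cy_1 = 10.5, cz_1 = 4.5, cx_2 = 7.5, cy_2 = 9.5, cz_2 = 5.5, cx_3 = 8.5, cy_3 = 9.5, cz_3 = 6.5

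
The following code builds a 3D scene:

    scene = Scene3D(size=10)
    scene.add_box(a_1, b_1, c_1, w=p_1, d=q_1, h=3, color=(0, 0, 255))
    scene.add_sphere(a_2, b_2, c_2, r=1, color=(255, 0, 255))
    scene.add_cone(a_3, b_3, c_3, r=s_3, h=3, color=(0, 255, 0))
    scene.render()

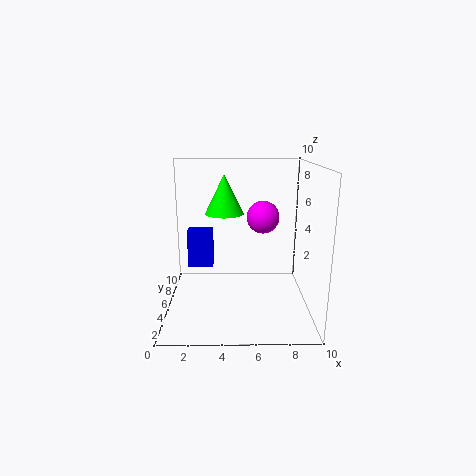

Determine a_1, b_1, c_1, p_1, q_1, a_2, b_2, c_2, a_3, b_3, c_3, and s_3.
a_1 = 1; b_1 = 8; c_1 = 1.5; p_1 = 2; q_1 = 1.5; a_2 = 6.5; b_2 = 3; c_2 = 7; a_3 = 4; b_3 = 8; c_3 = 6; s_3 = 1.5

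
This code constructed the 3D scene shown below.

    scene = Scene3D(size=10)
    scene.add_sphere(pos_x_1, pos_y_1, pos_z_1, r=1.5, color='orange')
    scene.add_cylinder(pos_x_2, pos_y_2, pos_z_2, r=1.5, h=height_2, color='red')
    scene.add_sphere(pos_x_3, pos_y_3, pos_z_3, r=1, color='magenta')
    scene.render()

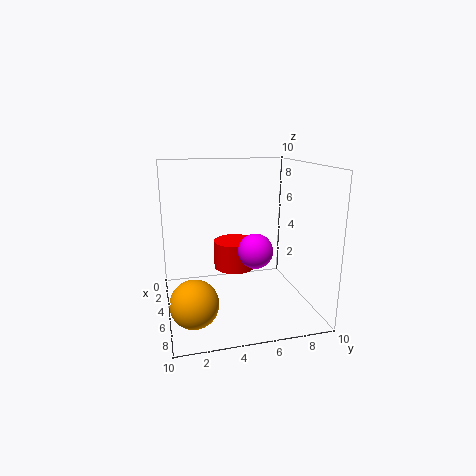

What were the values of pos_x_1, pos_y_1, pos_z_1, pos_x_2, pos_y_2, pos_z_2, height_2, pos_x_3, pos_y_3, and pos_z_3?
pos_x_1 = 8
pos_y_1 = 1.5
pos_z_1 = 2
pos_x_2 = 4
pos_y_2 = 5
pos_z_2 = 2.5
height_2 = 2
pos_x_3 = 9
pos_y_3 = 5
pos_z_3 = 5.5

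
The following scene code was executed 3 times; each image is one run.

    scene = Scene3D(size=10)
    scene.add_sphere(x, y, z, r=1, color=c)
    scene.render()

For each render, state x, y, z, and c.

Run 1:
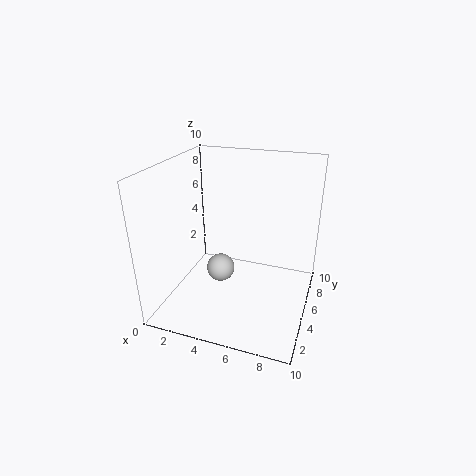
x = 3.75; y = 4.75; z = 2.5; c = 'lightgray'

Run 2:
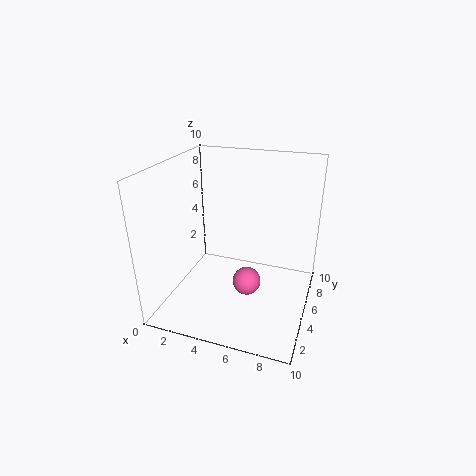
x = 5.75; y = 4.75; z = 1.75; c = 'hotpink'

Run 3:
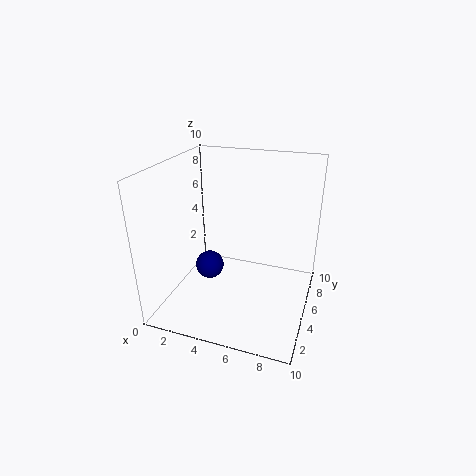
x = 3; y = 4.5; z = 2.75; c = 'navy'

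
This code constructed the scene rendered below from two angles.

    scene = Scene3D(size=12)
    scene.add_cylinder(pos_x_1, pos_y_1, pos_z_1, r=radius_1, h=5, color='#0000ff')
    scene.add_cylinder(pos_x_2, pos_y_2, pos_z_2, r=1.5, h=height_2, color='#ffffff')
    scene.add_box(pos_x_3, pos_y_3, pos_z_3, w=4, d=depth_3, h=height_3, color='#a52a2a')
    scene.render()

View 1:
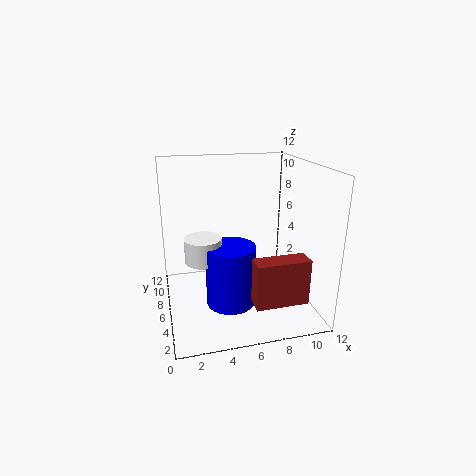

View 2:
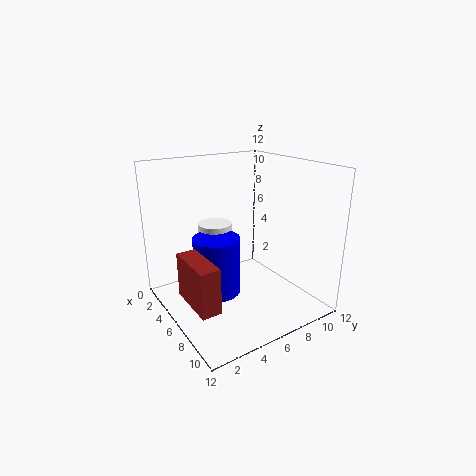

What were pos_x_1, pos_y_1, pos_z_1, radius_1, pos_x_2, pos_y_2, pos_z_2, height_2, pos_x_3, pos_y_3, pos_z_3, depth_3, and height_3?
pos_x_1 = 5
pos_y_1 = 4.5
pos_z_1 = 1
radius_1 = 2
pos_x_2 = 3
pos_y_2 = 5.5
pos_z_2 = 4.5
height_2 = 2
pos_x_3 = 6
pos_y_3 = 0.5
pos_z_3 = 2.5
depth_3 = 1.5
height_3 = 3.5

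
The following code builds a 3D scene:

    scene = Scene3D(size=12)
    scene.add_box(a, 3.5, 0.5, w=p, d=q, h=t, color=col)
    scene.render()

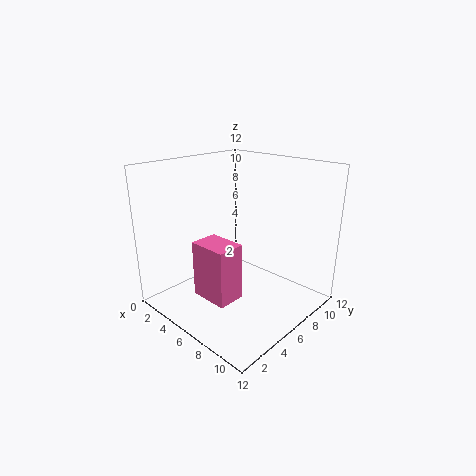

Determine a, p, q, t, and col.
a = 3
p = 3.5
q = 2.5
t = 5
col = 'hotpink'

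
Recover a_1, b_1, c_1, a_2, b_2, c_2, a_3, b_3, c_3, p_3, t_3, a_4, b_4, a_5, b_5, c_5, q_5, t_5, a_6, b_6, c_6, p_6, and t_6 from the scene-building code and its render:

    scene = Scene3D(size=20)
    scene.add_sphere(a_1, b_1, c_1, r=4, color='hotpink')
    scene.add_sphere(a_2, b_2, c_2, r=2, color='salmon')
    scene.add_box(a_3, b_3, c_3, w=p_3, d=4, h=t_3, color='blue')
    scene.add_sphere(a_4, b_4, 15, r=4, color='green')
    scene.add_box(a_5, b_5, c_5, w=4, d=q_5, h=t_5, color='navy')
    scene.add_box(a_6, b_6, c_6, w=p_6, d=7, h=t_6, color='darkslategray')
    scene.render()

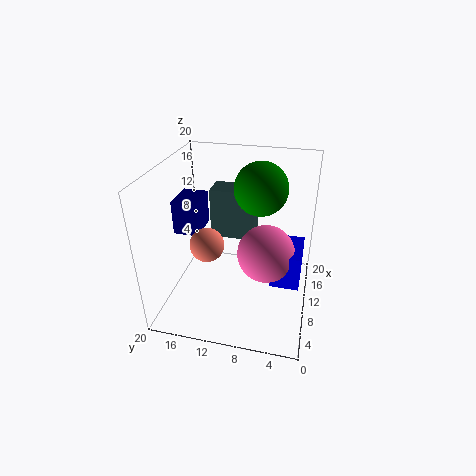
a_1 = 10; b_1 = 6; c_1 = 8; a_2 = 3; b_2 = 12; c_2 = 13; a_3 = 8; b_3 = 1; c_3 = 4; p_3 = 6; t_3 = 5; a_4 = 16; b_4 = 8; a_5 = 3; b_5 = 13; c_5 = 14; q_5 = 3; t_5 = 4; a_6 = 16; b_6 = 9; c_6 = 6; p_6 = 4; t_6 = 8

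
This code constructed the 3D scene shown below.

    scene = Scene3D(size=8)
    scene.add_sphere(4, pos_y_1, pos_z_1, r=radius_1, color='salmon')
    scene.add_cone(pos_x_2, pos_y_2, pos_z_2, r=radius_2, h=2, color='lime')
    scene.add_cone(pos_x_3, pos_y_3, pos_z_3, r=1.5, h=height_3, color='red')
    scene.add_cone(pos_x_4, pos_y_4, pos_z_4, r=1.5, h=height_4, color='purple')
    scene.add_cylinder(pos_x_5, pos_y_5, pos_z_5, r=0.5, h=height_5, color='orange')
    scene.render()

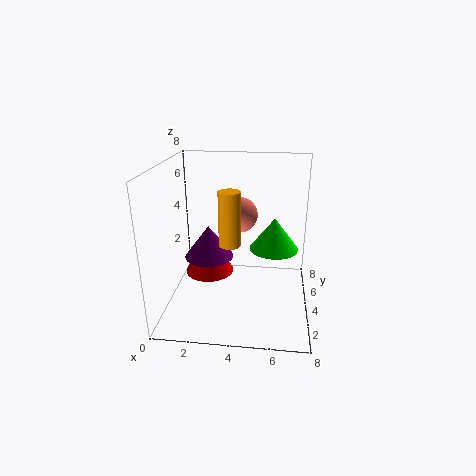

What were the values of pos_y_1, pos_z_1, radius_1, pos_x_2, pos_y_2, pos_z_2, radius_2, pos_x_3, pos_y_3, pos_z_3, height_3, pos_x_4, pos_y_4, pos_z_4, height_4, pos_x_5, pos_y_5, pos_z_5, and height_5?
pos_y_1 = 5; pos_z_1 = 5; radius_1 = 1; pos_x_2 = 6; pos_y_2 = 6; pos_z_2 = 2.5; radius_2 = 1.5; pos_x_3 = 2; pos_y_3 = 5.5; pos_z_3 = 1; height_3 = 2.5; pos_x_4 = 2; pos_y_4 = 5.5; pos_z_4 = 2; height_4 = 2; pos_x_5 = 4; pos_y_5 = 1; pos_z_5 = 5; height_5 = 2.5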